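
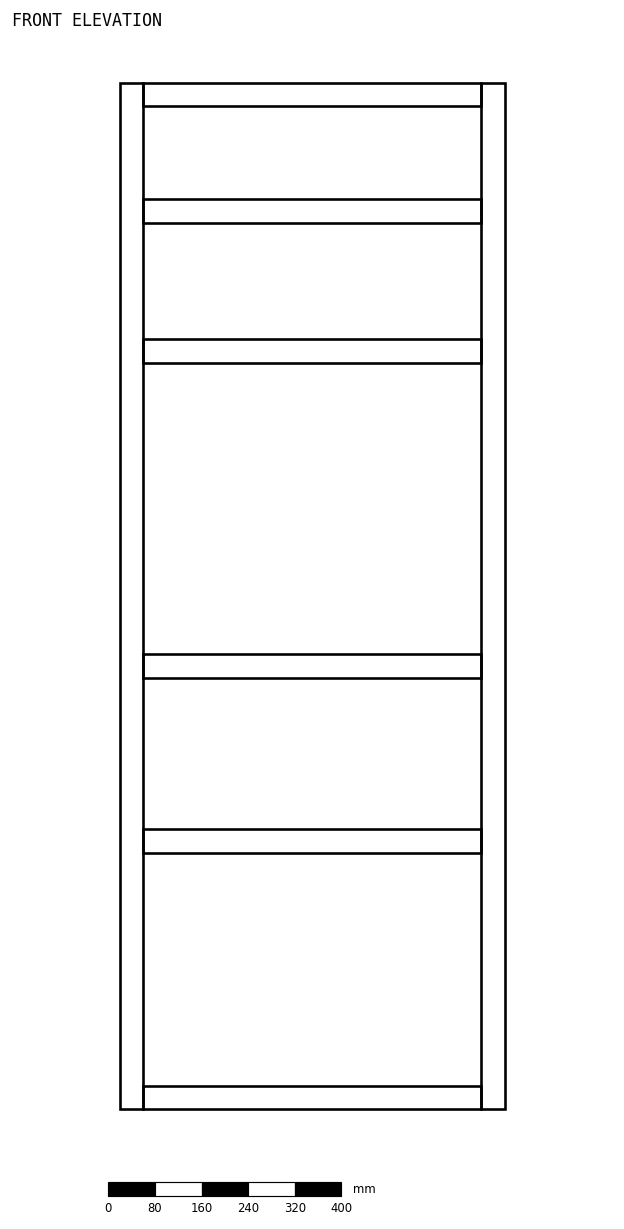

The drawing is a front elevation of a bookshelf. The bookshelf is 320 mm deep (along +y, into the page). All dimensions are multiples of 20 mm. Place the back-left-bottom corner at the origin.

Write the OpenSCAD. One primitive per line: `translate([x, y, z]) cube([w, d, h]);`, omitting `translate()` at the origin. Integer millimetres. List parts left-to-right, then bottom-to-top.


cube([40, 320, 1760]);
translate([40, 0, 0]) cube([580, 320, 40]);
translate([40, 0, 440]) cube([580, 320, 40]);
translate([40, 0, 740]) cube([580, 320, 40]);
translate([40, 0, 1280]) cube([580, 320, 40]);
translate([40, 0, 1520]) cube([580, 320, 40]);
translate([40, 0, 1720]) cube([580, 320, 40]);
translate([620, 0, 0]) cube([40, 320, 1760]);


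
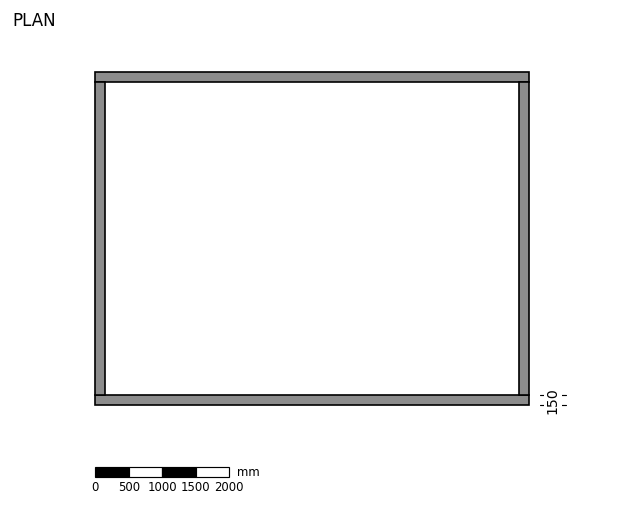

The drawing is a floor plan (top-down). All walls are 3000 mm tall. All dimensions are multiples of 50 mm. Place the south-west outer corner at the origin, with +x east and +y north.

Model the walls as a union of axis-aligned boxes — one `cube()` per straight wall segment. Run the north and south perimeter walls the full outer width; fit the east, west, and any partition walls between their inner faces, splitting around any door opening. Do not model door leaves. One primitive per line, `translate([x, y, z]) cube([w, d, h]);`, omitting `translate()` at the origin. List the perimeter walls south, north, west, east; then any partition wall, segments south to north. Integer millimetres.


cube([6500, 150, 3000]);
translate([0, 4850, 0]) cube([6500, 150, 3000]);
translate([0, 150, 0]) cube([150, 4700, 3000]);
translate([6350, 150, 0]) cube([150, 4700, 3000]);


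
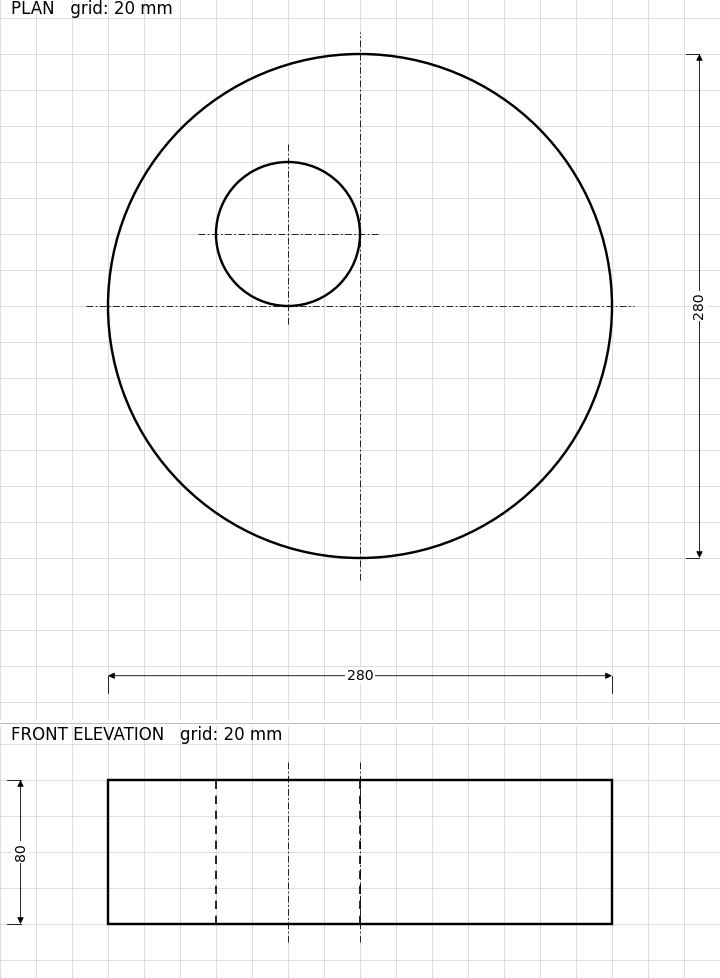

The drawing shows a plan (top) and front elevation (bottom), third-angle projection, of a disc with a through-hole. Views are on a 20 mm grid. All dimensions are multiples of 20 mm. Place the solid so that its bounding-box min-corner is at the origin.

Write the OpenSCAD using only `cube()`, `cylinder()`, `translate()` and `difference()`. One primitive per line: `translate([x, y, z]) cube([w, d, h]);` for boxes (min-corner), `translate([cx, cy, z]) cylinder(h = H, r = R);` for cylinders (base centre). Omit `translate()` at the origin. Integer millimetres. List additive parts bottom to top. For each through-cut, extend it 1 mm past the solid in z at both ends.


difference() {
  translate([140, 140, 0]) cylinder(h = 80, r = 140);
  translate([100, 180, -1]) cylinder(h = 82, r = 40);
}


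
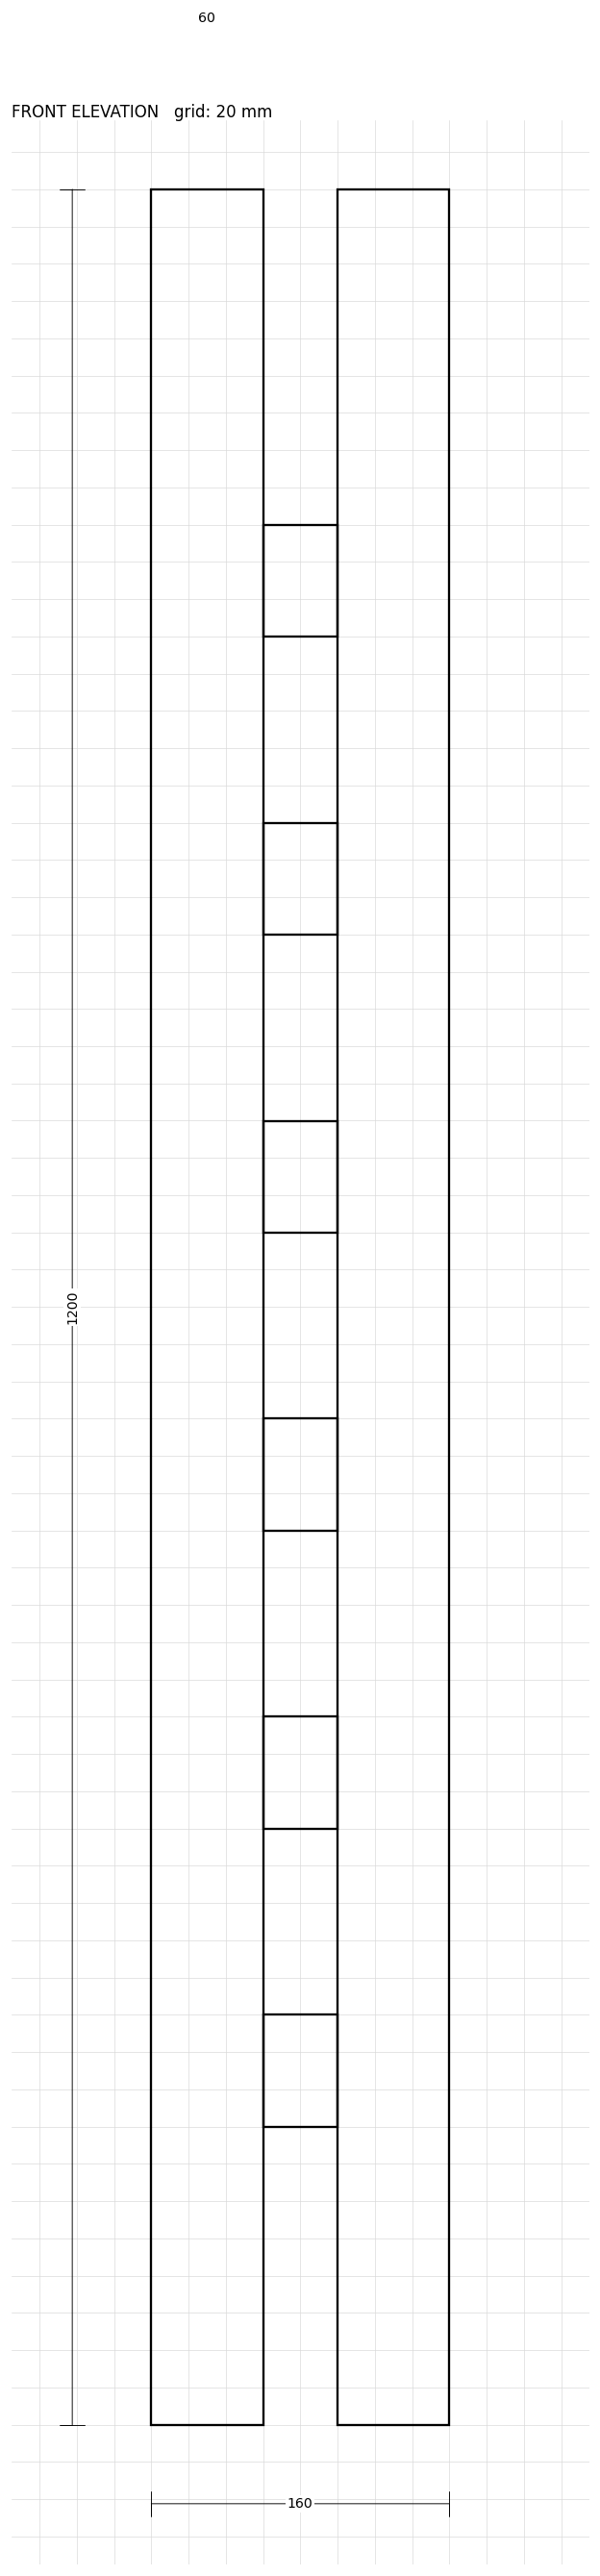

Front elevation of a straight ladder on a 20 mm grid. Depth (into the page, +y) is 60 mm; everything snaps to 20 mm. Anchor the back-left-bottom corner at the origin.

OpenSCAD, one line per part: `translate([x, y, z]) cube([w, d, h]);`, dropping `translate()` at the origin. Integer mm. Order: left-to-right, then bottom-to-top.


cube([60, 60, 1200]);
translate([60, 0, 160]) cube([40, 60, 60]);
translate([60, 0, 320]) cube([40, 60, 60]);
translate([60, 0, 480]) cube([40, 60, 60]);
translate([60, 0, 640]) cube([40, 60, 60]);
translate([60, 0, 800]) cube([40, 60, 60]);
translate([60, 0, 960]) cube([40, 60, 60]);
translate([100, 0, 0]) cube([60, 60, 1200]);


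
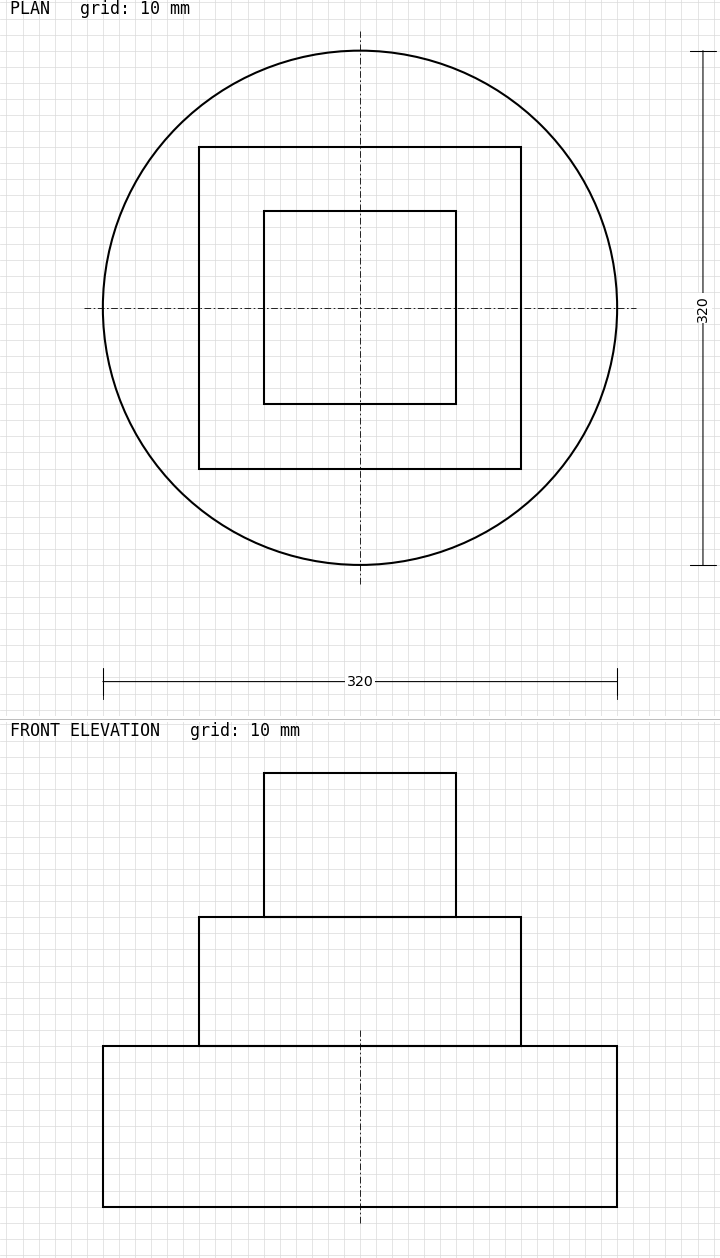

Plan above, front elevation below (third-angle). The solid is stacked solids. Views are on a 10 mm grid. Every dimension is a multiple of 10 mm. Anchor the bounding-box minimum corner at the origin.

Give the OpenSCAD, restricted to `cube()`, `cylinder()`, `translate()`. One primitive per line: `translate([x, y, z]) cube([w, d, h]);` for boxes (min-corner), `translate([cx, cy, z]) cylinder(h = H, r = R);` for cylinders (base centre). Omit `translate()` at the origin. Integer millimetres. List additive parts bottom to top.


translate([160, 160, 0]) cylinder(h = 100, r = 160);
translate([60, 60, 100]) cube([200, 200, 80]);
translate([100, 100, 180]) cube([120, 120, 90]);


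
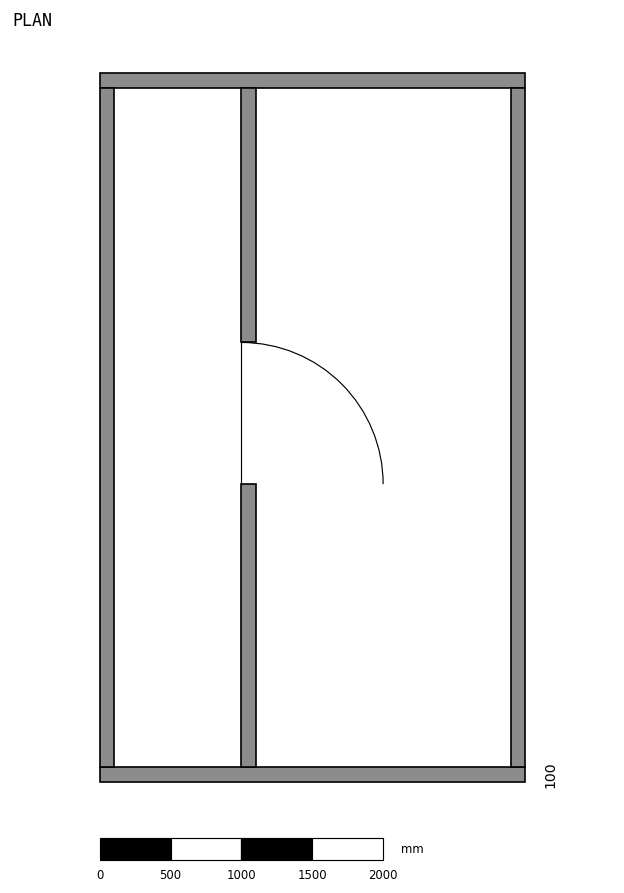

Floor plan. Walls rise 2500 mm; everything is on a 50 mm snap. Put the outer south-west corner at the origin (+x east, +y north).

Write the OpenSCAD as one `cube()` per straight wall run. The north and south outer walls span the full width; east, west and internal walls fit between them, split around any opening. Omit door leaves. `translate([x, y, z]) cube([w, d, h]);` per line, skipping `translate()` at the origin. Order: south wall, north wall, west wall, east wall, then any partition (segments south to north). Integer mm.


cube([3000, 100, 2500]);
translate([0, 4900, 0]) cube([3000, 100, 2500]);
translate([0, 100, 0]) cube([100, 4800, 2500]);
translate([2900, 100, 0]) cube([100, 4800, 2500]);
translate([1000, 100, 0]) cube([100, 2000, 2500]);
translate([1000, 3100, 0]) cube([100, 1800, 2500]);


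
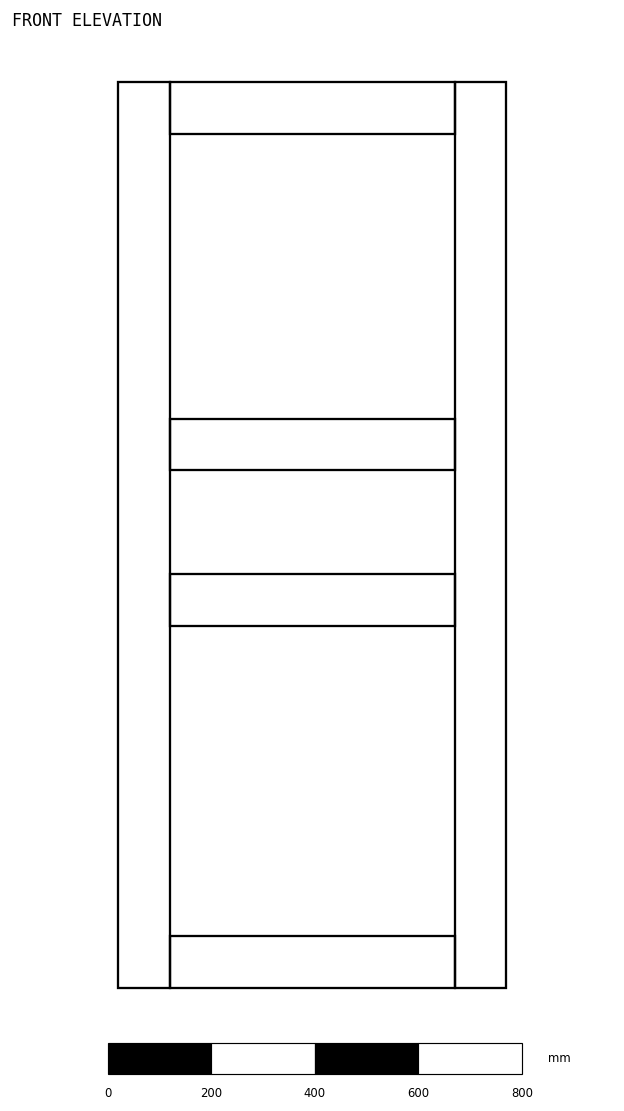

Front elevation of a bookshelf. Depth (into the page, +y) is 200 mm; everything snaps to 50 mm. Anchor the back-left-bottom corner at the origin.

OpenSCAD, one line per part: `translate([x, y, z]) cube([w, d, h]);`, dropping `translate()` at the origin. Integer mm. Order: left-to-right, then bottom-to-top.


cube([100, 200, 1750]);
translate([100, 0, 0]) cube([550, 200, 100]);
translate([100, 0, 700]) cube([550, 200, 100]);
translate([100, 0, 1000]) cube([550, 200, 100]);
translate([100, 0, 1650]) cube([550, 200, 100]);
translate([650, 0, 0]) cube([100, 200, 1750]);


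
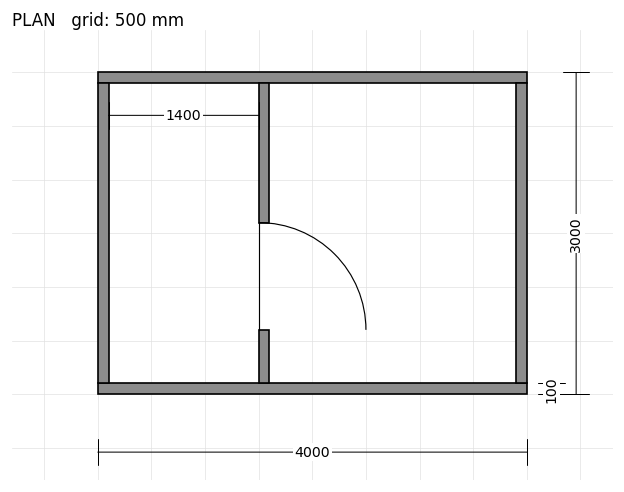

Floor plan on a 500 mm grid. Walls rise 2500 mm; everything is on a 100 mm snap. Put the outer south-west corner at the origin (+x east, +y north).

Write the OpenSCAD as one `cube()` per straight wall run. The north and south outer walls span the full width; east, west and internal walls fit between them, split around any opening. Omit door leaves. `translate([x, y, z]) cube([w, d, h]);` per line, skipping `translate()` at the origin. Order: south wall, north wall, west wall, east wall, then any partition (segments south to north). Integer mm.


cube([4000, 100, 2500]);
translate([0, 2900, 0]) cube([4000, 100, 2500]);
translate([0, 100, 0]) cube([100, 2800, 2500]);
translate([3900, 100, 0]) cube([100, 2800, 2500]);
translate([1500, 100, 0]) cube([100, 500, 2500]);
translate([1500, 1600, 0]) cube([100, 1300, 2500]);


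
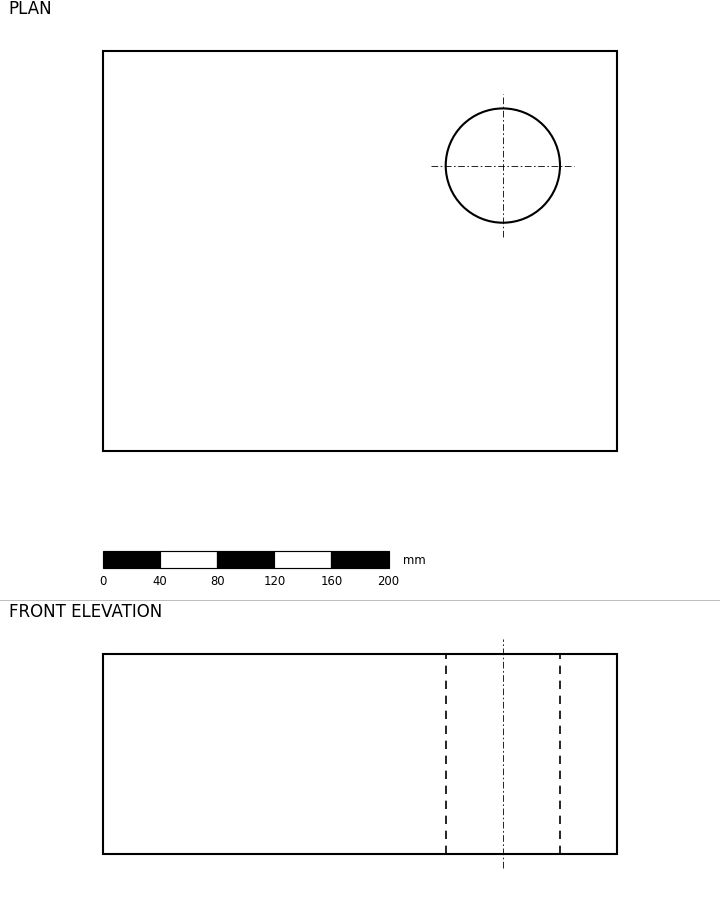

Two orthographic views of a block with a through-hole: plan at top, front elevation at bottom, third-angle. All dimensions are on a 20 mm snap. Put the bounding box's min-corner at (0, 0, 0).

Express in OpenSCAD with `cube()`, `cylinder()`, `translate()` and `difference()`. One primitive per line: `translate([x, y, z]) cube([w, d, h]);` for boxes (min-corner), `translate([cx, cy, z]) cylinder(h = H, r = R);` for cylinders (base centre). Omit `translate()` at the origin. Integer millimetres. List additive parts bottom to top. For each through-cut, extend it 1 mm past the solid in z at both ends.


difference() {
  cube([360, 280, 140]);
  translate([280, 200, -1]) cylinder(h = 142, r = 40);
}


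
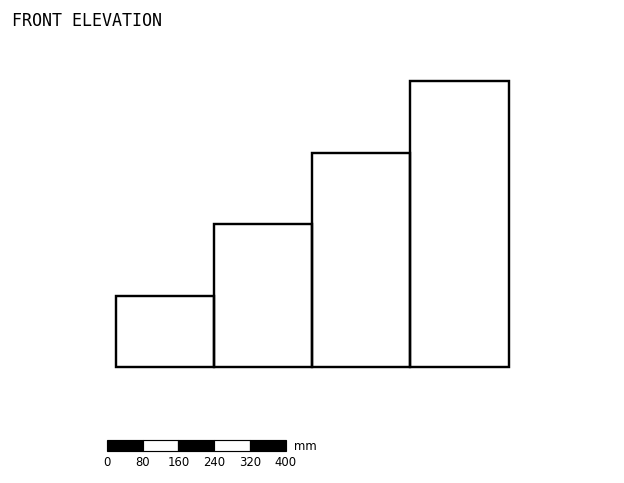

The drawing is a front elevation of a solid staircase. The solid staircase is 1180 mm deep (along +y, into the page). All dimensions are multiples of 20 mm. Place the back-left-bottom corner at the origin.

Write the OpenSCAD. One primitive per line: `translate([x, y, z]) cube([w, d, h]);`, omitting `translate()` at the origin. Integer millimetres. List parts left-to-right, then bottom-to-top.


cube([220, 1180, 160]);
translate([220, 0, 0]) cube([220, 1180, 320]);
translate([440, 0, 0]) cube([220, 1180, 480]);
translate([660, 0, 0]) cube([220, 1180, 640]);


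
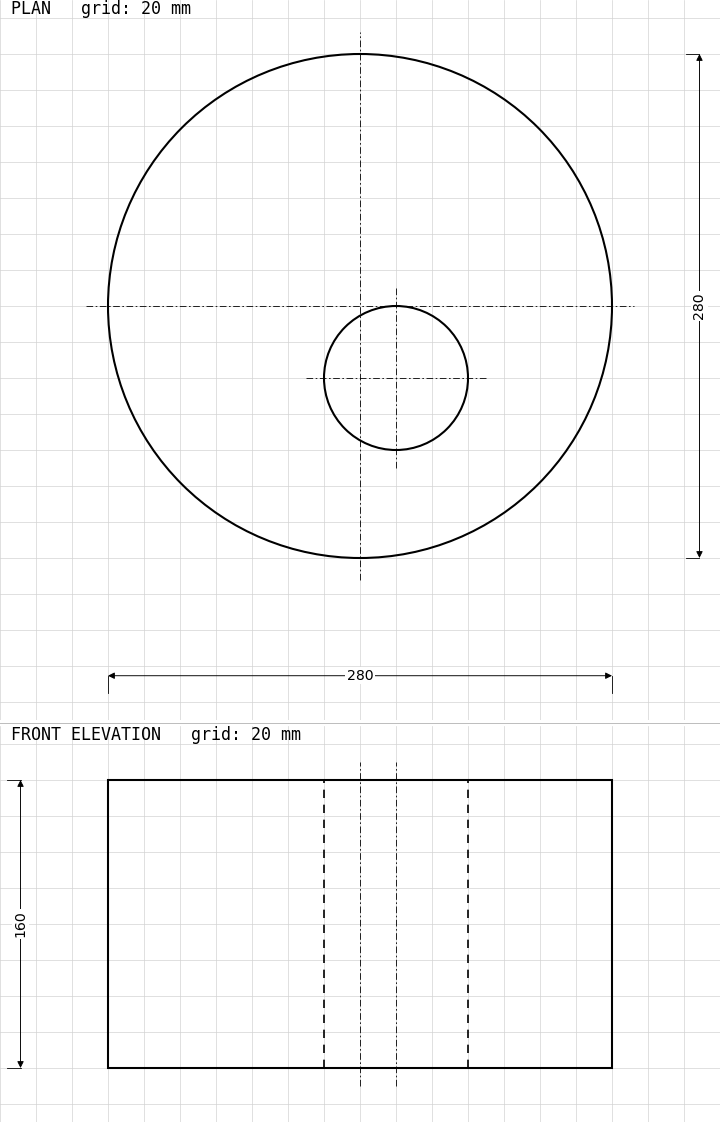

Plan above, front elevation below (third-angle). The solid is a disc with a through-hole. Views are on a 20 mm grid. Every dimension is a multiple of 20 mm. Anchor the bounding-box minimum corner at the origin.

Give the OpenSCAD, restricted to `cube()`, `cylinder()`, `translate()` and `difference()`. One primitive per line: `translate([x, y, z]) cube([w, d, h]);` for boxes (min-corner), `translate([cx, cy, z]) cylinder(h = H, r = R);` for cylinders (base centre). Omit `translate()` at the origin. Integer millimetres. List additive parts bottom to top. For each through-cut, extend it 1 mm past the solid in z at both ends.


difference() {
  translate([140, 140, 0]) cylinder(h = 160, r = 140);
  translate([160, 100, -1]) cylinder(h = 162, r = 40);
}


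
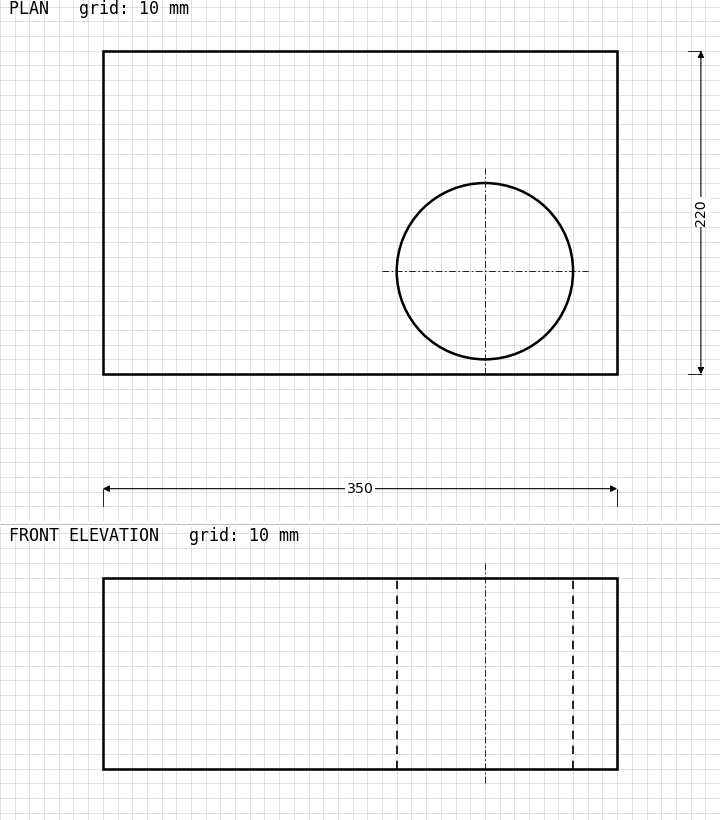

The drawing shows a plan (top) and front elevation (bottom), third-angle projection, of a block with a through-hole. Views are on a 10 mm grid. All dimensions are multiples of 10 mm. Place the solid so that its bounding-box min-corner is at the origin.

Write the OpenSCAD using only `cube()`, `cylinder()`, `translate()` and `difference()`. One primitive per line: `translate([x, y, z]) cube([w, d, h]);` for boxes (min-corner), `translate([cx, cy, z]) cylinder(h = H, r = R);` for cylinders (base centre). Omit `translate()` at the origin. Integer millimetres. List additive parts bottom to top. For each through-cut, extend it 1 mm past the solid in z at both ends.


difference() {
  cube([350, 220, 130]);
  translate([260, 70, -1]) cylinder(h = 132, r = 60);
}


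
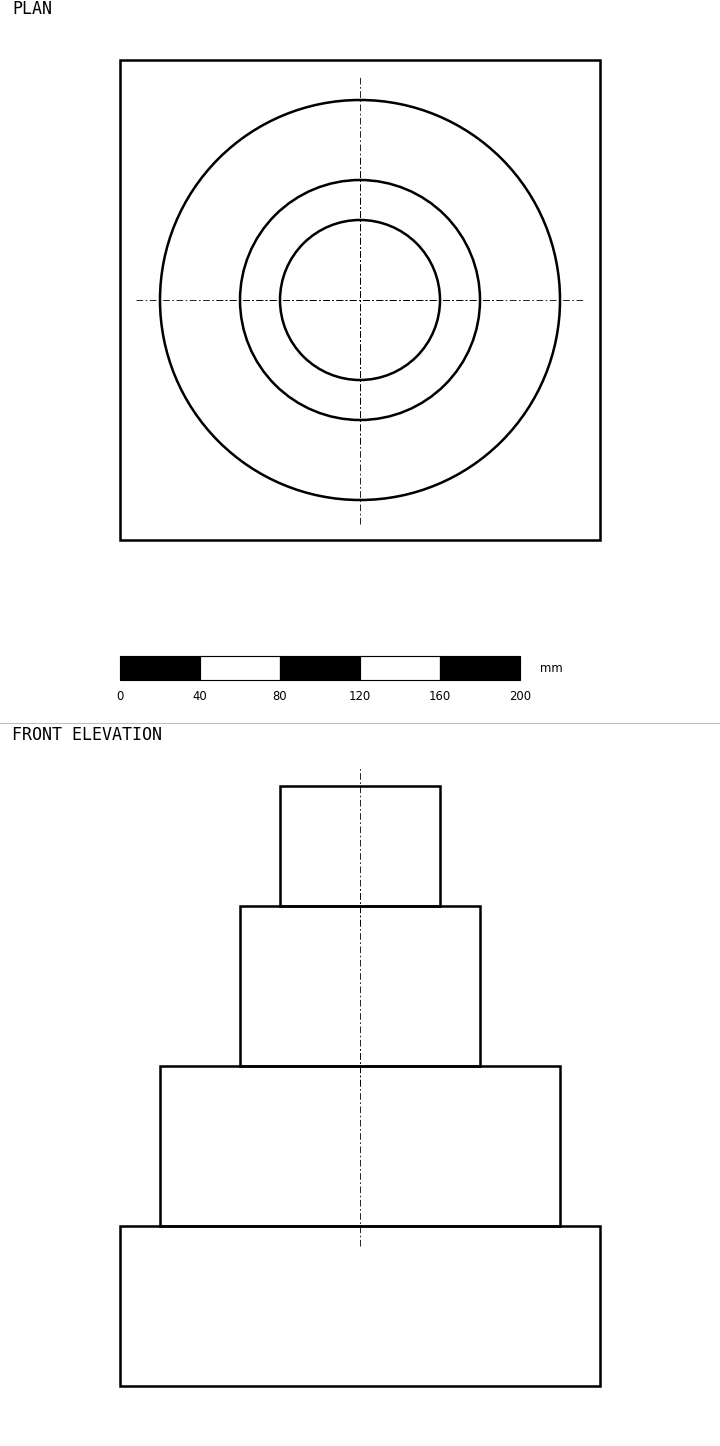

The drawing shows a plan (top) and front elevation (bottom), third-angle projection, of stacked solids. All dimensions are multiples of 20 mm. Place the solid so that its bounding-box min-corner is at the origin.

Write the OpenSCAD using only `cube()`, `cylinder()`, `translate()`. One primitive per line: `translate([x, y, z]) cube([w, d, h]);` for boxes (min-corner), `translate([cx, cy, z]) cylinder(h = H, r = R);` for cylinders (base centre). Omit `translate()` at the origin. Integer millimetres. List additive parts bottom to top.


cube([240, 240, 80]);
translate([120, 120, 80]) cylinder(h = 80, r = 100);
translate([120, 120, 160]) cylinder(h = 80, r = 60);
translate([120, 120, 240]) cylinder(h = 60, r = 40);


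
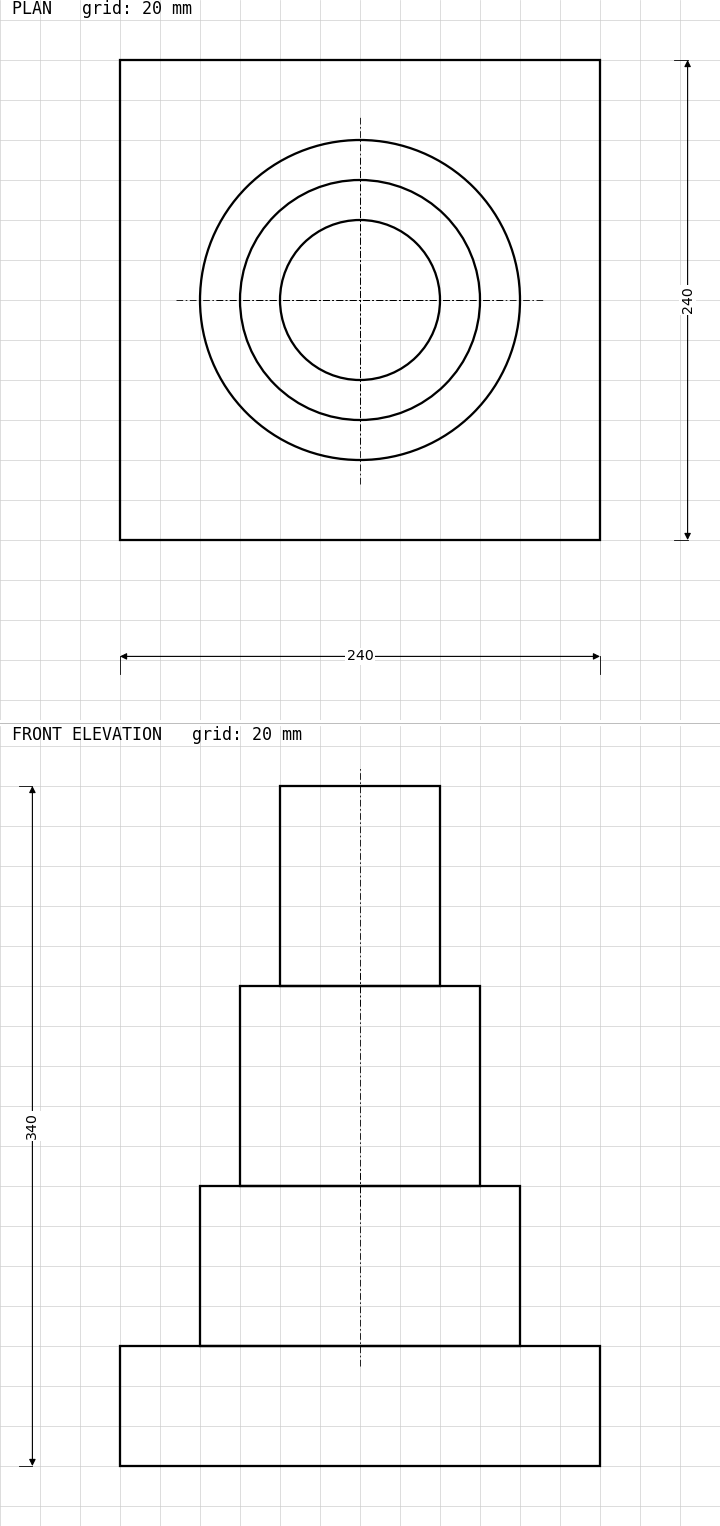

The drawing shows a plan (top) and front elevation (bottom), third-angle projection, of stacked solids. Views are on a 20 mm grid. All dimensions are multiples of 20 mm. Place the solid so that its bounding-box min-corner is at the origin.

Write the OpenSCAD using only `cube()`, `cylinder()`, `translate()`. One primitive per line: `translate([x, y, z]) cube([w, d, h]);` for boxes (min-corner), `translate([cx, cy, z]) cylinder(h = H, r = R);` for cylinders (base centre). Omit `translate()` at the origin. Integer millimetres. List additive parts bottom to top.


cube([240, 240, 60]);
translate([120, 120, 60]) cylinder(h = 80, r = 80);
translate([120, 120, 140]) cylinder(h = 100, r = 60);
translate([120, 120, 240]) cylinder(h = 100, r = 40);


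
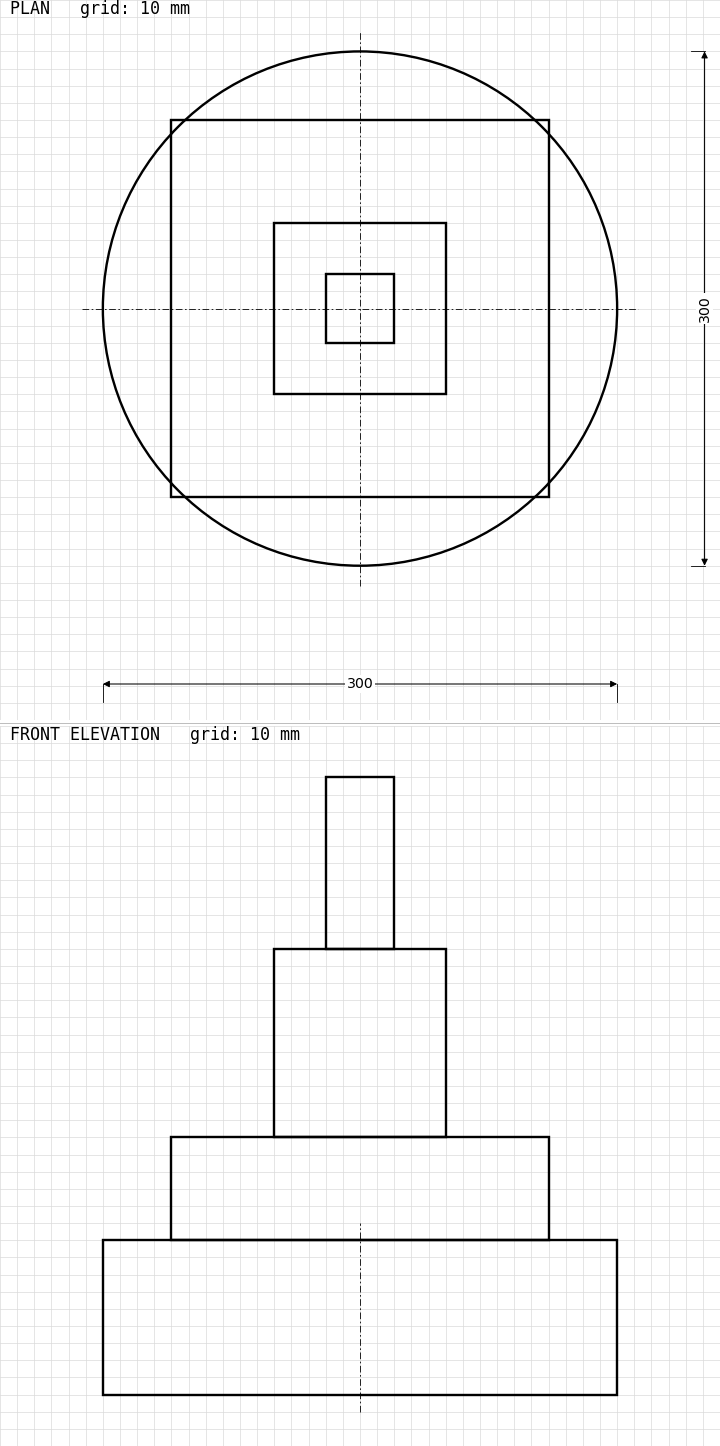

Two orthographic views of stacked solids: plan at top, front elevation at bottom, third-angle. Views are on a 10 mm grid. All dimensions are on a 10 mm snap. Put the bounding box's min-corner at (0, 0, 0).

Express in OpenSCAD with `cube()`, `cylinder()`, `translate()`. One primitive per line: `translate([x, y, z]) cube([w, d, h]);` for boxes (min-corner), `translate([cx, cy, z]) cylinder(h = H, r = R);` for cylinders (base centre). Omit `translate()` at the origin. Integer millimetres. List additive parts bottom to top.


translate([150, 150, 0]) cylinder(h = 90, r = 150);
translate([40, 40, 90]) cube([220, 220, 60]);
translate([100, 100, 150]) cube([100, 100, 110]);
translate([130, 130, 260]) cube([40, 40, 100]);


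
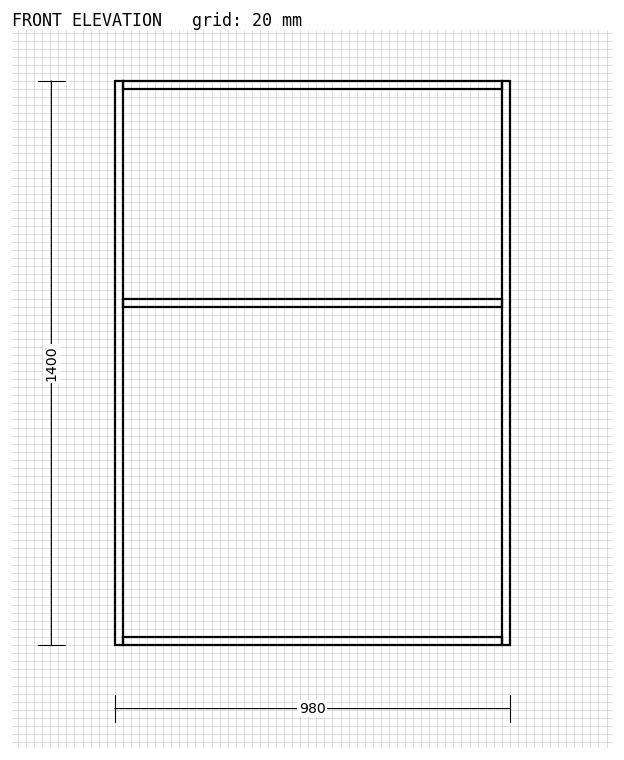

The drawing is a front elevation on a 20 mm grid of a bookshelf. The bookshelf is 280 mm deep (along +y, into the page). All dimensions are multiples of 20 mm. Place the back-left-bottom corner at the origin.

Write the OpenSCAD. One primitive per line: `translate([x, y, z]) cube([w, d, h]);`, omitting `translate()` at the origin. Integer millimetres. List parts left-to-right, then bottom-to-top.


cube([20, 280, 1400]);
translate([20, 0, 0]) cube([940, 280, 20]);
translate([20, 0, 840]) cube([940, 280, 20]);
translate([20, 0, 1380]) cube([940, 280, 20]);
translate([960, 0, 0]) cube([20, 280, 1400]);


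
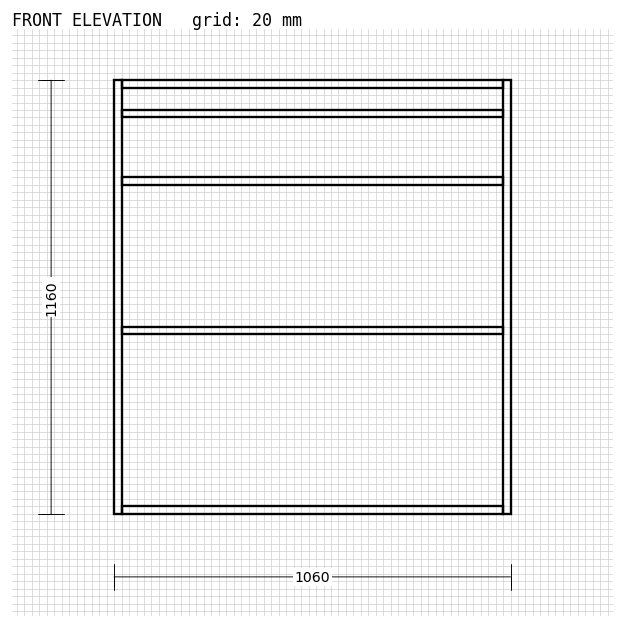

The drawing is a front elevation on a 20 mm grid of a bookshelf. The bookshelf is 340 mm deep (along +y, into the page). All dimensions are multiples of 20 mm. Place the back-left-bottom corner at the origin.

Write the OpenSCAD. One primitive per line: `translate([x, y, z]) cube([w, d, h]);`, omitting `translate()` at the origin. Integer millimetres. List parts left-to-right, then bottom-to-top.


cube([20, 340, 1160]);
translate([20, 0, 0]) cube([1020, 340, 20]);
translate([20, 0, 480]) cube([1020, 340, 20]);
translate([20, 0, 880]) cube([1020, 340, 20]);
translate([20, 0, 1060]) cube([1020, 340, 20]);
translate([20, 0, 1140]) cube([1020, 340, 20]);
translate([1040, 0, 0]) cube([20, 340, 1160]);


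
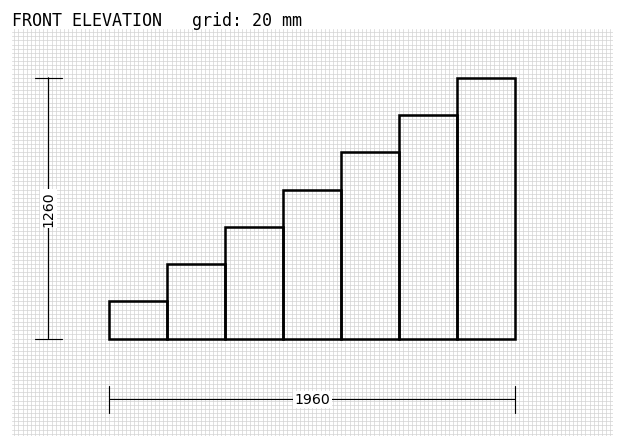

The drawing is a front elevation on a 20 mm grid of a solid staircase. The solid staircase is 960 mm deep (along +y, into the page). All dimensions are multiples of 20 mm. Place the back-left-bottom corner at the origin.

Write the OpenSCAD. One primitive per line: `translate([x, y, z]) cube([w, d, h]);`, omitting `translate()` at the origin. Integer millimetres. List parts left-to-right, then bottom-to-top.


cube([280, 960, 180]);
translate([280, 0, 0]) cube([280, 960, 360]);
translate([560, 0, 0]) cube([280, 960, 540]);
translate([840, 0, 0]) cube([280, 960, 720]);
translate([1120, 0, 0]) cube([280, 960, 900]);
translate([1400, 0, 0]) cube([280, 960, 1080]);
translate([1680, 0, 0]) cube([280, 960, 1260]);


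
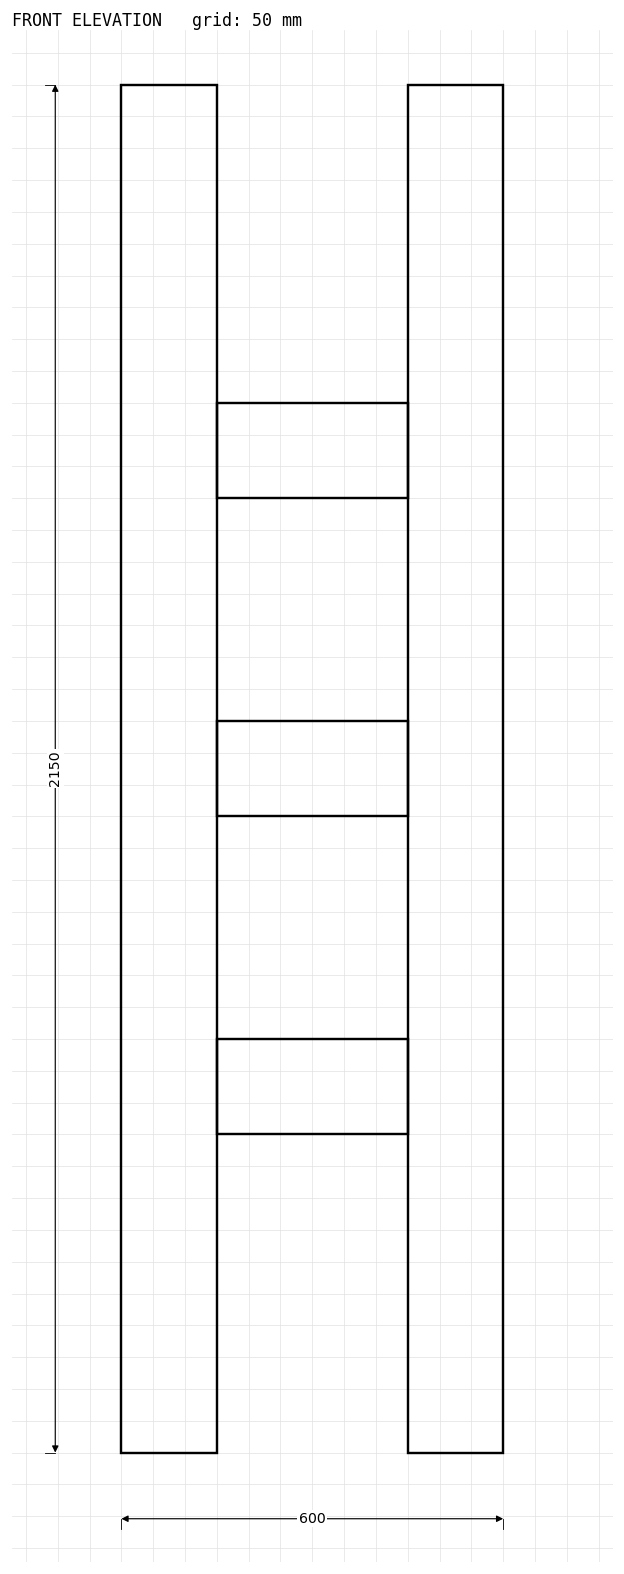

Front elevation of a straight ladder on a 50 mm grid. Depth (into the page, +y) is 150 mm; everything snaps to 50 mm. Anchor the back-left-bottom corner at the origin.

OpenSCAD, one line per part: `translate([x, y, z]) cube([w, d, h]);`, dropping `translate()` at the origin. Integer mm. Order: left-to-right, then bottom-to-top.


cube([150, 150, 2150]);
translate([150, 0, 500]) cube([300, 150, 150]);
translate([150, 0, 1000]) cube([300, 150, 150]);
translate([150, 0, 1500]) cube([300, 150, 150]);
translate([450, 0, 0]) cube([150, 150, 2150]);


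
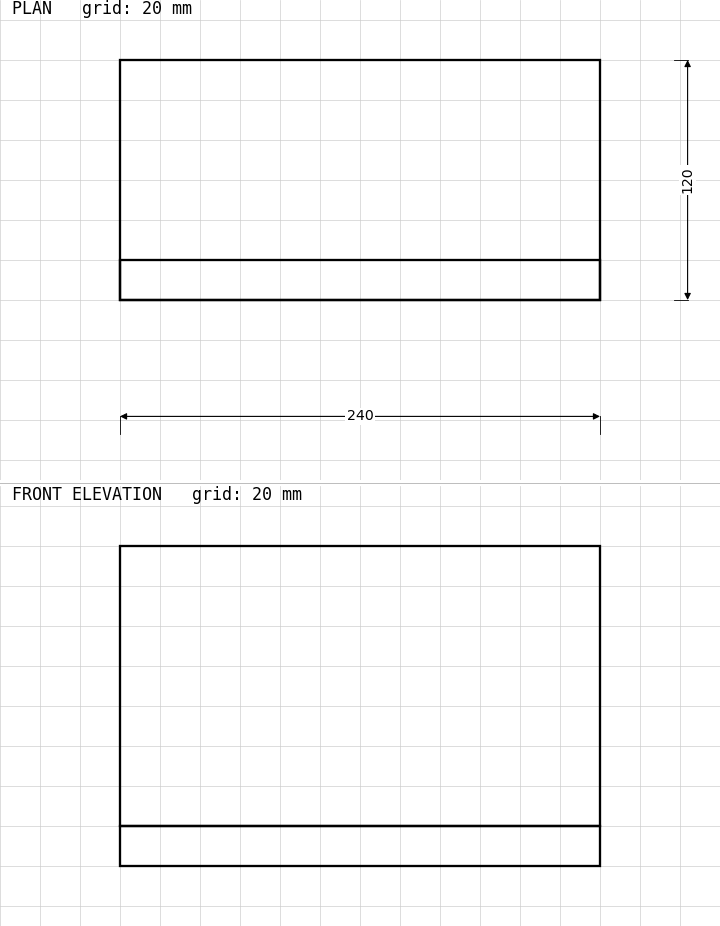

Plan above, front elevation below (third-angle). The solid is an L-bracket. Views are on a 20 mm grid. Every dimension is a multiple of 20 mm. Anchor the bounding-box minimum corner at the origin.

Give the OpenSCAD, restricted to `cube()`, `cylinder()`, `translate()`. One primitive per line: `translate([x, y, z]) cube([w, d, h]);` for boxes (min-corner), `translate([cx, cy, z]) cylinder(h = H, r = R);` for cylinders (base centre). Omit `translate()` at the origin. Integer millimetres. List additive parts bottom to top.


cube([240, 120, 20]);
translate([0, 0, 20]) cube([240, 20, 140]);


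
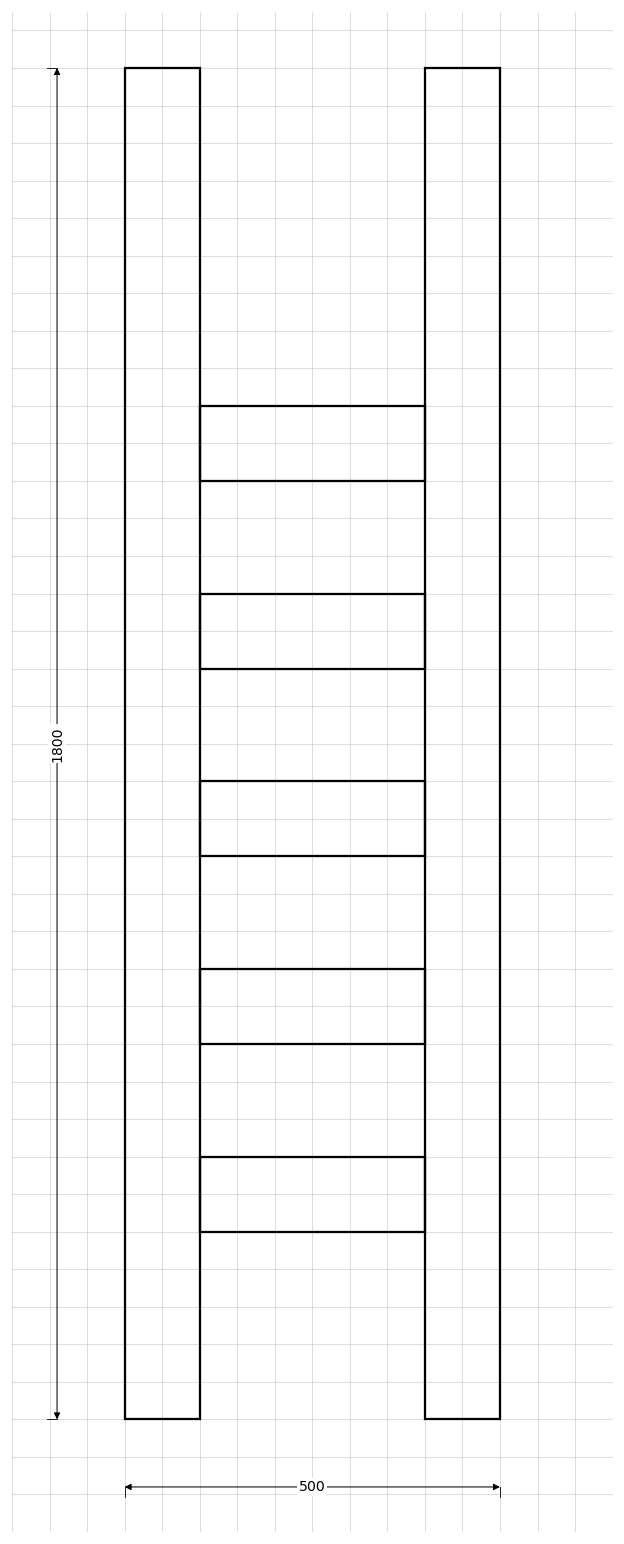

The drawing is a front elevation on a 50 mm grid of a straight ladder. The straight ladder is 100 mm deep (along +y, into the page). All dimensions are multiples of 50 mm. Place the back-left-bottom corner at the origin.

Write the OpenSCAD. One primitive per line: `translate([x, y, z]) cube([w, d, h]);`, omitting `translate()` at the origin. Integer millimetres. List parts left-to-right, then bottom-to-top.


cube([100, 100, 1800]);
translate([100, 0, 250]) cube([300, 100, 100]);
translate([100, 0, 500]) cube([300, 100, 100]);
translate([100, 0, 750]) cube([300, 100, 100]);
translate([100, 0, 1000]) cube([300, 100, 100]);
translate([100, 0, 1250]) cube([300, 100, 100]);
translate([400, 0, 0]) cube([100, 100, 1800]);


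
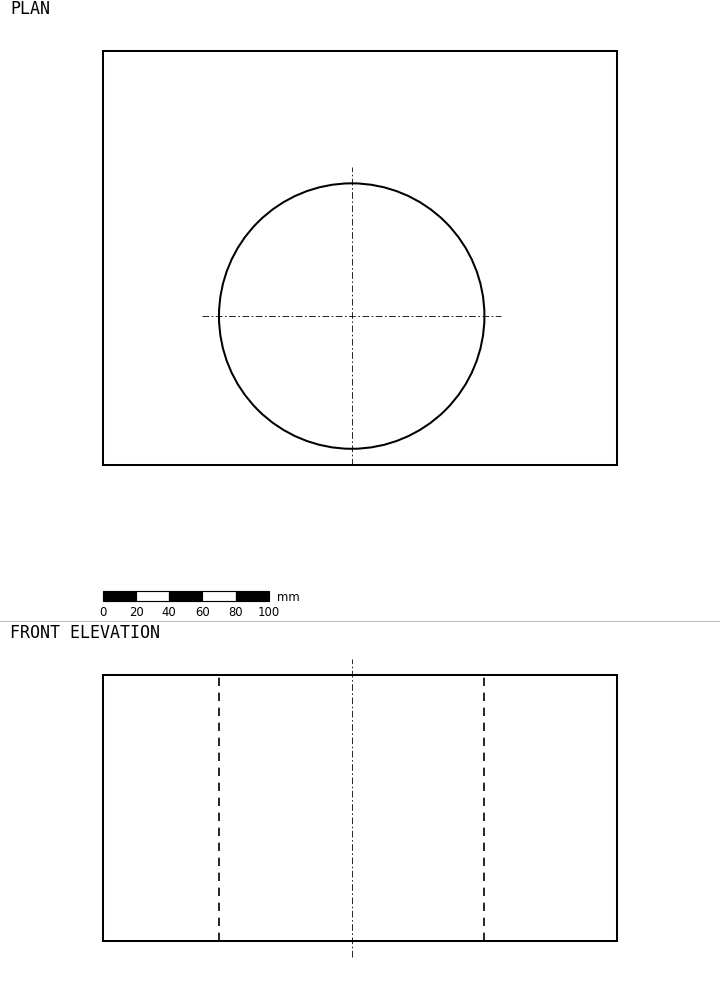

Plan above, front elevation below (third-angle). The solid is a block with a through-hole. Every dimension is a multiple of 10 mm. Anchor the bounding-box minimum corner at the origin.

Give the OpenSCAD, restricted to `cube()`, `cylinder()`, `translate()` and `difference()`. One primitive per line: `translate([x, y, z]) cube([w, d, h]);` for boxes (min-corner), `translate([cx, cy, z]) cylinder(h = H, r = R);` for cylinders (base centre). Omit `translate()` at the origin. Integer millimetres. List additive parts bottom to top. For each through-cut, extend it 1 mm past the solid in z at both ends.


difference() {
  cube([310, 250, 160]);
  translate([150, 90, -1]) cylinder(h = 162, r = 80);
}


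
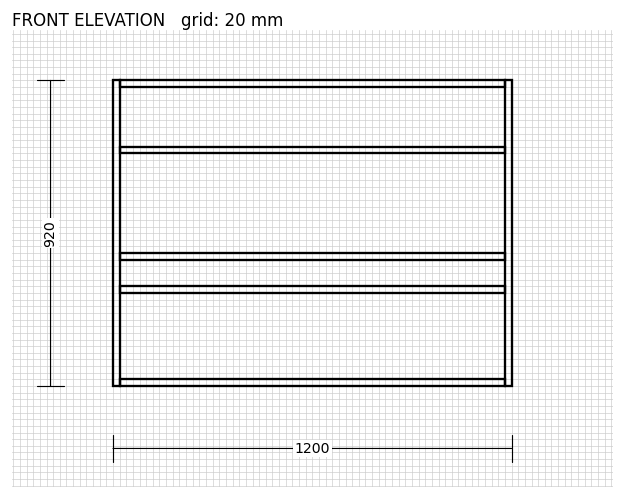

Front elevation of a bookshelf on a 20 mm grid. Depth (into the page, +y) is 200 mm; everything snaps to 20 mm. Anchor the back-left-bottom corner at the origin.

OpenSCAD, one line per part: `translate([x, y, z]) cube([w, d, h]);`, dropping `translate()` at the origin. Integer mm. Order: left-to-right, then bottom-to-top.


cube([20, 200, 920]);
translate([20, 0, 0]) cube([1160, 200, 20]);
translate([20, 0, 280]) cube([1160, 200, 20]);
translate([20, 0, 380]) cube([1160, 200, 20]);
translate([20, 0, 700]) cube([1160, 200, 20]);
translate([20, 0, 900]) cube([1160, 200, 20]);
translate([1180, 0, 0]) cube([20, 200, 920]);


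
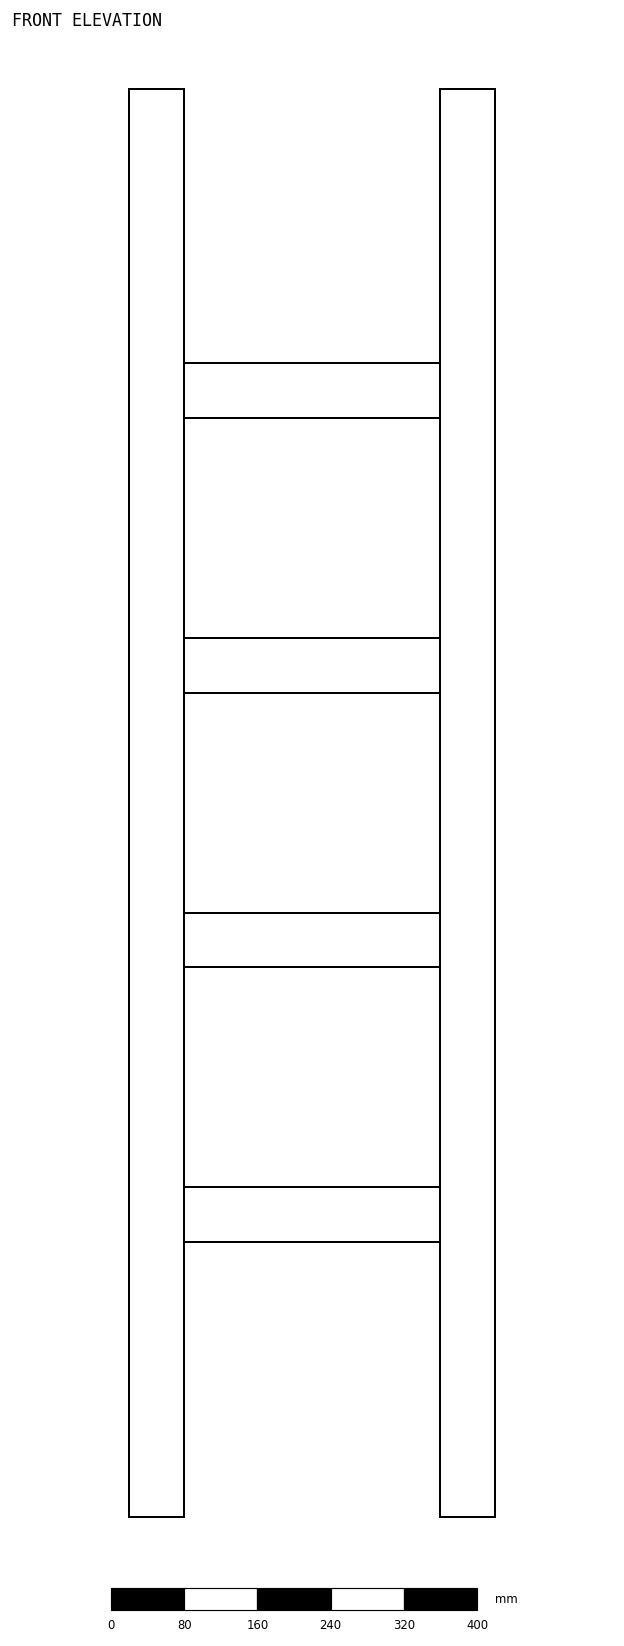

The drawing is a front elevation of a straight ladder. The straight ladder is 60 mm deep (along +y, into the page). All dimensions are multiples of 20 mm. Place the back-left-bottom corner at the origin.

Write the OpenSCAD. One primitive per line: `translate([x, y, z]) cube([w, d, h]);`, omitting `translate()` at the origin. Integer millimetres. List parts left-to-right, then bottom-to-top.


cube([60, 60, 1560]);
translate([60, 0, 300]) cube([280, 60, 60]);
translate([60, 0, 600]) cube([280, 60, 60]);
translate([60, 0, 900]) cube([280, 60, 60]);
translate([60, 0, 1200]) cube([280, 60, 60]);
translate([340, 0, 0]) cube([60, 60, 1560]);


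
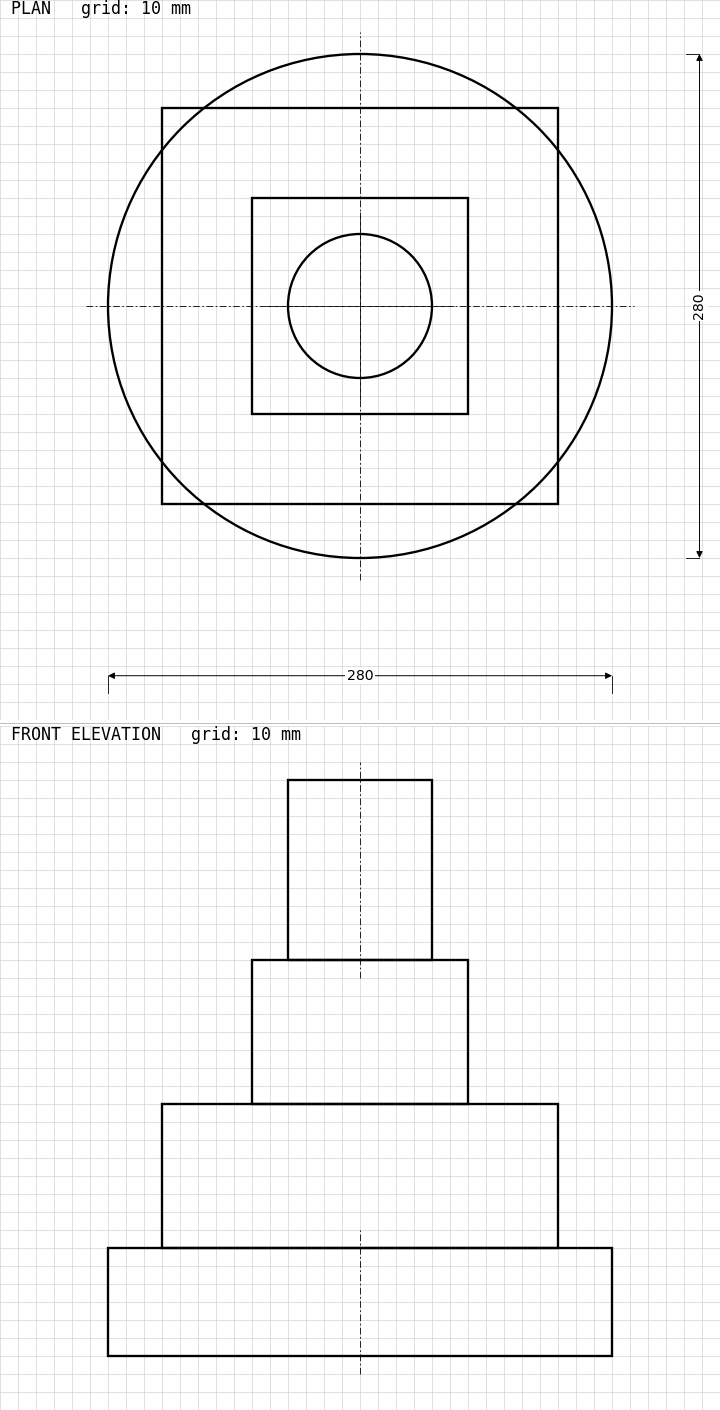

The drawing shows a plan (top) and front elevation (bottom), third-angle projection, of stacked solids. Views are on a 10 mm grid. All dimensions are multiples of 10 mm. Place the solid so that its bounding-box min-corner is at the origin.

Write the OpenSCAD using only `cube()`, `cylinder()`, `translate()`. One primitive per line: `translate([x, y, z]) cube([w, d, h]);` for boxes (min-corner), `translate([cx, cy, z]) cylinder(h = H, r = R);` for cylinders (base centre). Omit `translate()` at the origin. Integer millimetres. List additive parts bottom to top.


translate([140, 140, 0]) cylinder(h = 60, r = 140);
translate([30, 30, 60]) cube([220, 220, 80]);
translate([80, 80, 140]) cube([120, 120, 80]);
translate([140, 140, 220]) cylinder(h = 100, r = 40);


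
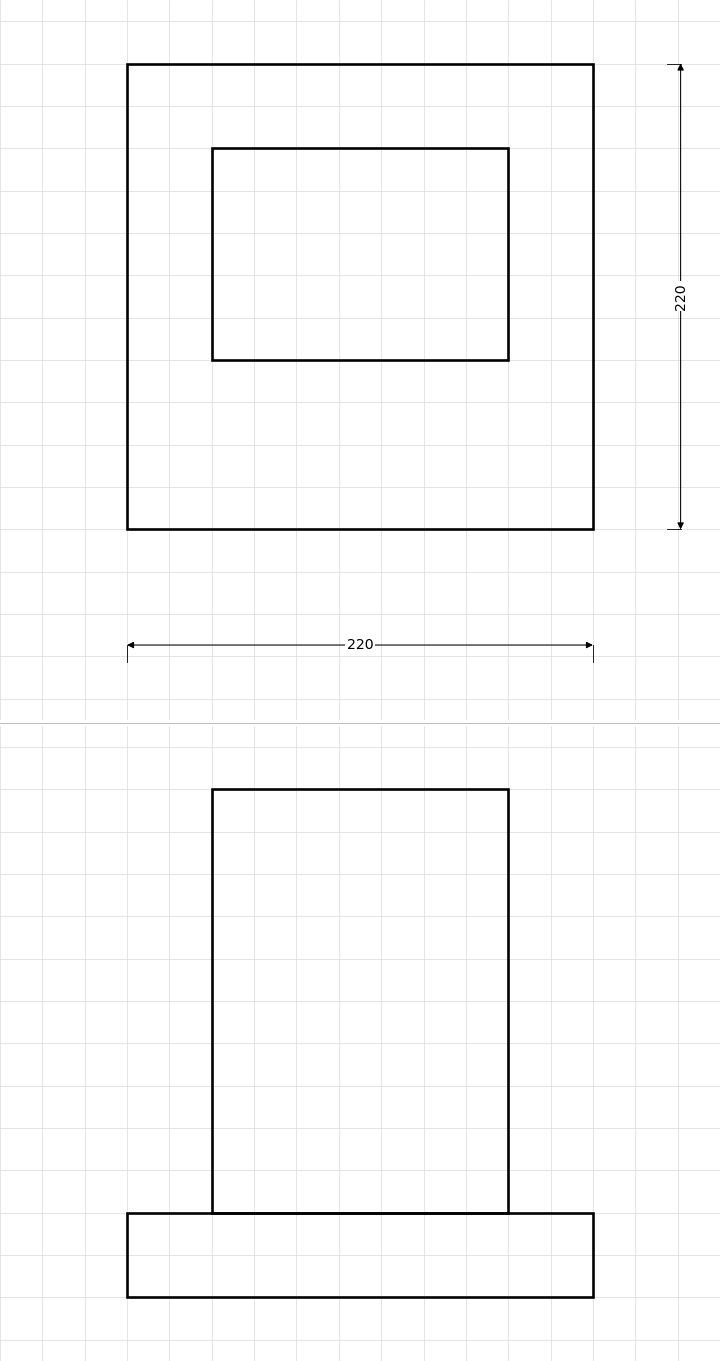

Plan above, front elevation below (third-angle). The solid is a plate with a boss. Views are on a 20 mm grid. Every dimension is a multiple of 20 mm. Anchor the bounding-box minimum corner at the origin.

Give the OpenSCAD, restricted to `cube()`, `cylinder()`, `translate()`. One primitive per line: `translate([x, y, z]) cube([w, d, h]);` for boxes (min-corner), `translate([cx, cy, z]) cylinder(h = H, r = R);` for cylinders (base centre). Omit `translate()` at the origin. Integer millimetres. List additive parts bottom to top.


cube([220, 220, 40]);
translate([40, 80, 40]) cube([140, 100, 200]);


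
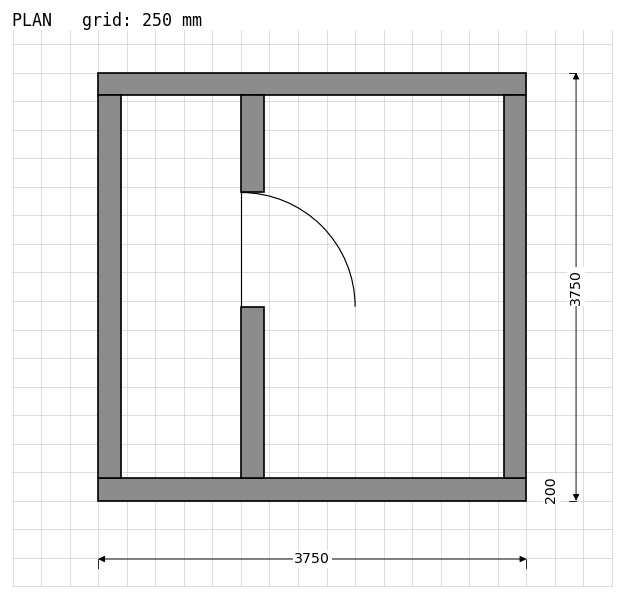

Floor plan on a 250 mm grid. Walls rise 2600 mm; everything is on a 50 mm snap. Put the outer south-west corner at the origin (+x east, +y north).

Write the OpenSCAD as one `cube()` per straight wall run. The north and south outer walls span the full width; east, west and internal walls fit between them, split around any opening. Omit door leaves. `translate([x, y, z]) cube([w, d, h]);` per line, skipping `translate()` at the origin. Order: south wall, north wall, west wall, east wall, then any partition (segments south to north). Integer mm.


cube([3750, 200, 2600]);
translate([0, 3550, 0]) cube([3750, 200, 2600]);
translate([0, 200, 0]) cube([200, 3350, 2600]);
translate([3550, 200, 0]) cube([200, 3350, 2600]);
translate([1250, 200, 0]) cube([200, 1500, 2600]);
translate([1250, 2700, 0]) cube([200, 850, 2600]);


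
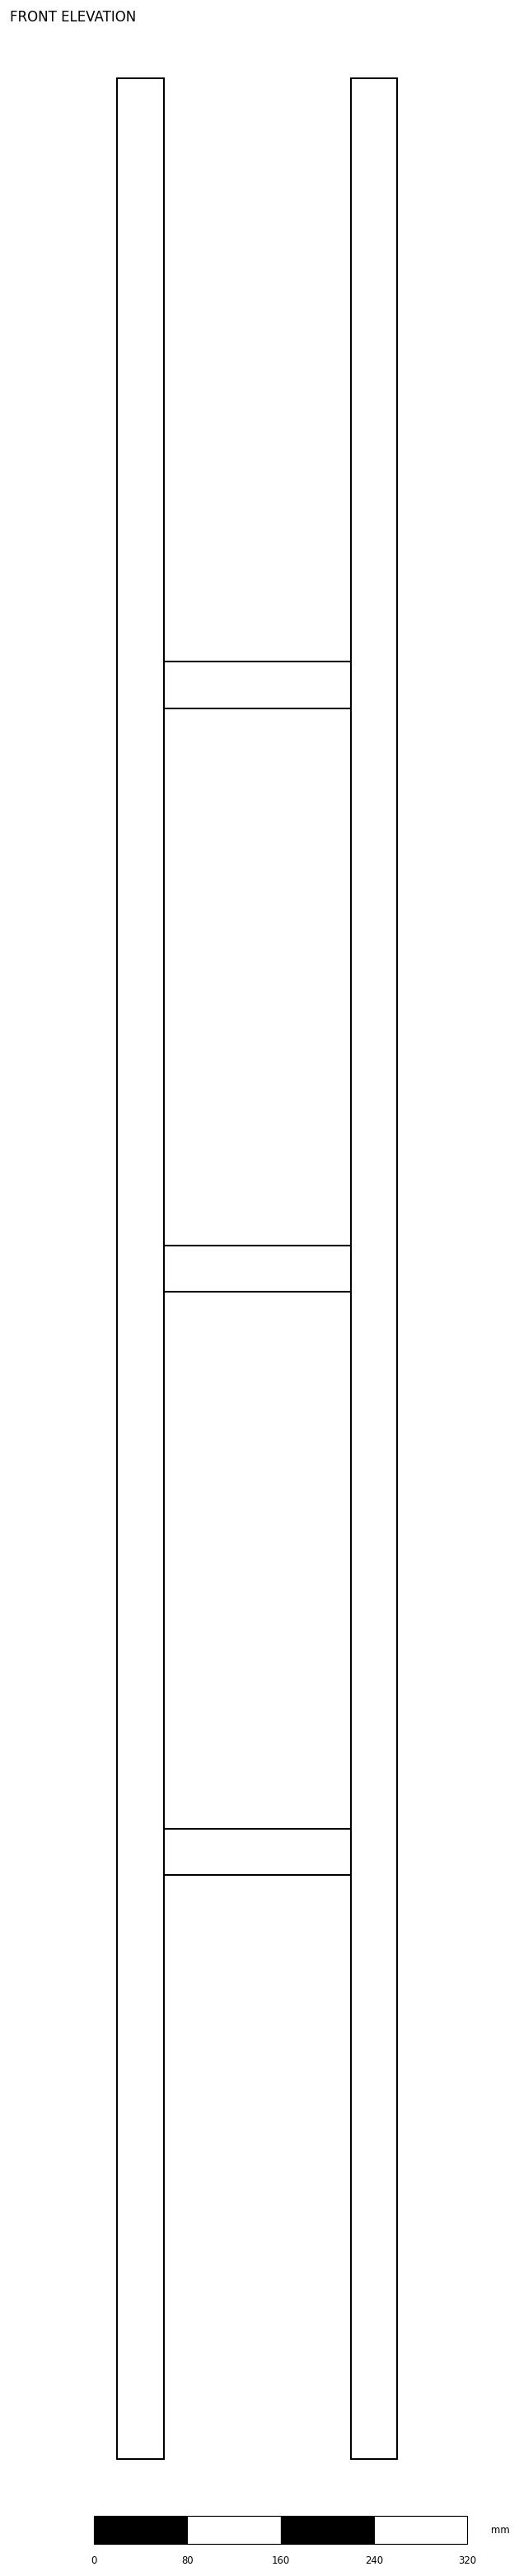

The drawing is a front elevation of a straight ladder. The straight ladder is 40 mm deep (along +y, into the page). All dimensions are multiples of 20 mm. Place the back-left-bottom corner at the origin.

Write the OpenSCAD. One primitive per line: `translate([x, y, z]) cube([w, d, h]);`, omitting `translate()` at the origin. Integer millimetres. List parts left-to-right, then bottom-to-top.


cube([40, 40, 2040]);
translate([40, 0, 500]) cube([160, 40, 40]);
translate([40, 0, 1000]) cube([160, 40, 40]);
translate([40, 0, 1500]) cube([160, 40, 40]);
translate([200, 0, 0]) cube([40, 40, 2040]);


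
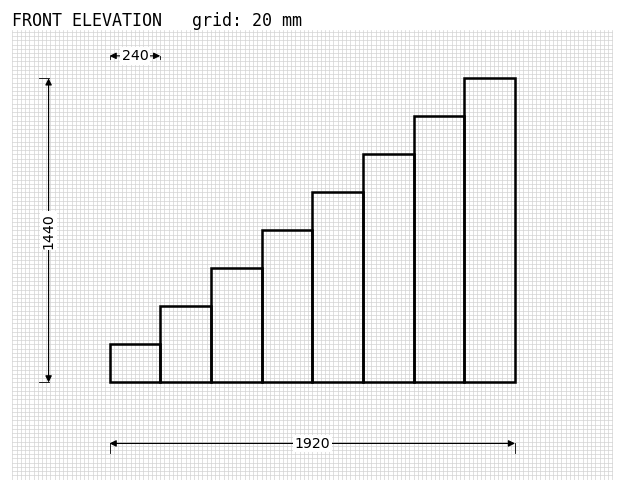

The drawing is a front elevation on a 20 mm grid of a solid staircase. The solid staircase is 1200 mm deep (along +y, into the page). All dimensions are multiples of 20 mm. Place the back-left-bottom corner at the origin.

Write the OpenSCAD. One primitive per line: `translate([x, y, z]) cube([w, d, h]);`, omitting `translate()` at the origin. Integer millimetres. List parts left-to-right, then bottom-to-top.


cube([240, 1200, 180]);
translate([240, 0, 0]) cube([240, 1200, 360]);
translate([480, 0, 0]) cube([240, 1200, 540]);
translate([720, 0, 0]) cube([240, 1200, 720]);
translate([960, 0, 0]) cube([240, 1200, 900]);
translate([1200, 0, 0]) cube([240, 1200, 1080]);
translate([1440, 0, 0]) cube([240, 1200, 1260]);
translate([1680, 0, 0]) cube([240, 1200, 1440]);


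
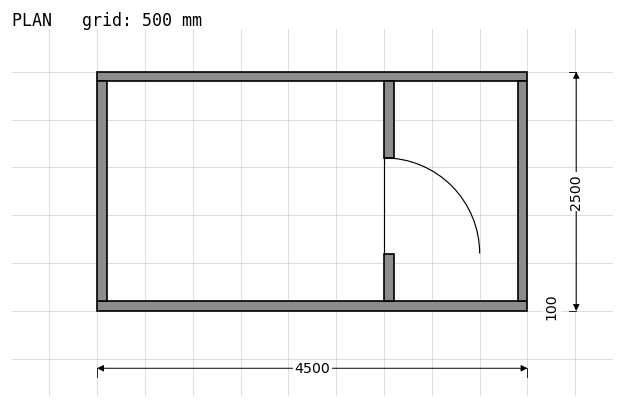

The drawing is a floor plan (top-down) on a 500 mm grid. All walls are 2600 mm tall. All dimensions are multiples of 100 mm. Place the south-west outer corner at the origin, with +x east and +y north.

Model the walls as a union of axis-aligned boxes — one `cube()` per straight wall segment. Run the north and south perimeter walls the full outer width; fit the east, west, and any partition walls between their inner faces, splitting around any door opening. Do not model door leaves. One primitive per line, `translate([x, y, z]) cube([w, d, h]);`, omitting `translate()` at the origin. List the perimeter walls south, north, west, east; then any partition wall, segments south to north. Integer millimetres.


cube([4500, 100, 2600]);
translate([0, 2400, 0]) cube([4500, 100, 2600]);
translate([0, 100, 0]) cube([100, 2300, 2600]);
translate([4400, 100, 0]) cube([100, 2300, 2600]);
translate([3000, 100, 0]) cube([100, 500, 2600]);
translate([3000, 1600, 0]) cube([100, 800, 2600]);


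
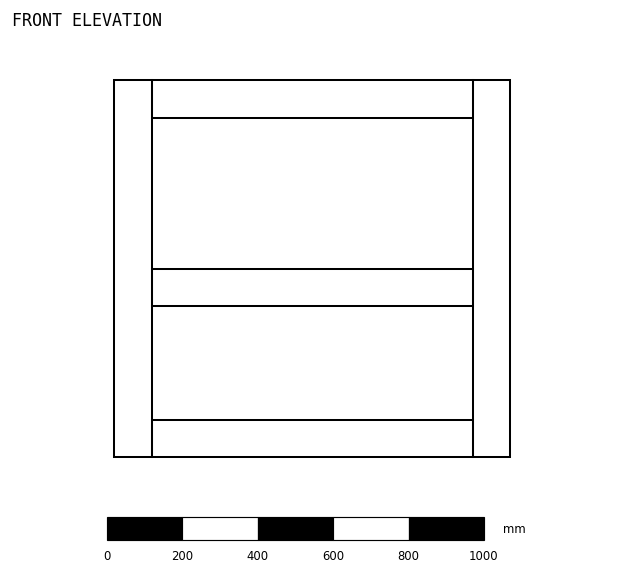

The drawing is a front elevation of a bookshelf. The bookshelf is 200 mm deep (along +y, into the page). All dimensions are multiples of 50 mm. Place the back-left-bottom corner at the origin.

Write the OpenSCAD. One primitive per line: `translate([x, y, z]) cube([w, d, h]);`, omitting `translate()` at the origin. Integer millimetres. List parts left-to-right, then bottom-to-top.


cube([100, 200, 1000]);
translate([100, 0, 0]) cube([850, 200, 100]);
translate([100, 0, 400]) cube([850, 200, 100]);
translate([100, 0, 900]) cube([850, 200, 100]);
translate([950, 0, 0]) cube([100, 200, 1000]);


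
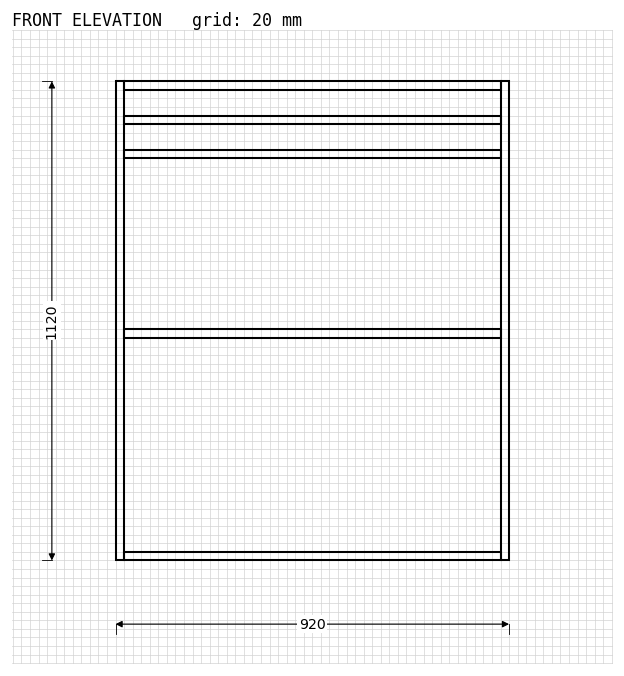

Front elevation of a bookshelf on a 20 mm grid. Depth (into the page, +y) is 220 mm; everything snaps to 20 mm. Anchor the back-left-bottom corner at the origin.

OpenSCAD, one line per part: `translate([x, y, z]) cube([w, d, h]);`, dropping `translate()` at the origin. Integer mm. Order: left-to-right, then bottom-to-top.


cube([20, 220, 1120]);
translate([20, 0, 0]) cube([880, 220, 20]);
translate([20, 0, 520]) cube([880, 220, 20]);
translate([20, 0, 940]) cube([880, 220, 20]);
translate([20, 0, 1020]) cube([880, 220, 20]);
translate([20, 0, 1100]) cube([880, 220, 20]);
translate([900, 0, 0]) cube([20, 220, 1120]);


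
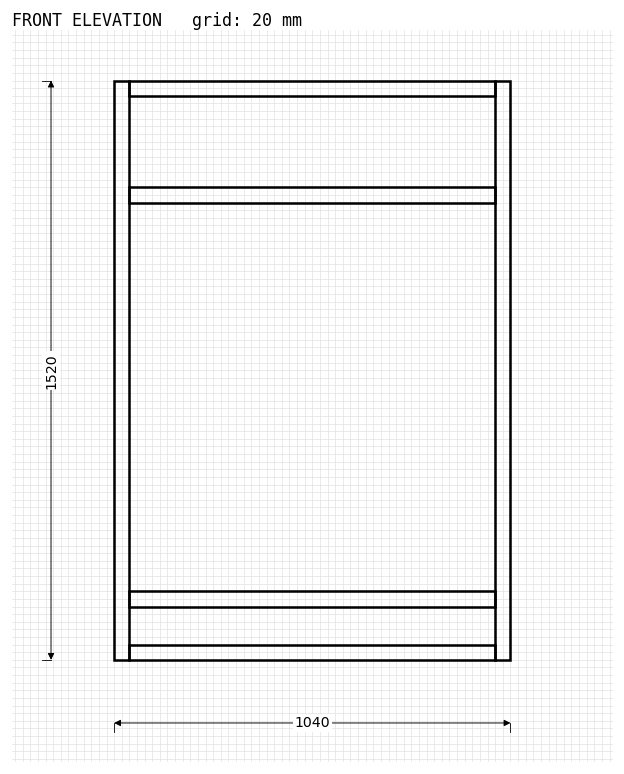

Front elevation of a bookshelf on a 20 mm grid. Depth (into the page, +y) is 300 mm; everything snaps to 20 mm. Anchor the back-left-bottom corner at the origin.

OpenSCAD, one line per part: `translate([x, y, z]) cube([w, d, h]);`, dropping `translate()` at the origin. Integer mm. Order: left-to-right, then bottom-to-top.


cube([40, 300, 1520]);
translate([40, 0, 0]) cube([960, 300, 40]);
translate([40, 0, 140]) cube([960, 300, 40]);
translate([40, 0, 1200]) cube([960, 300, 40]);
translate([40, 0, 1480]) cube([960, 300, 40]);
translate([1000, 0, 0]) cube([40, 300, 1520]);
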